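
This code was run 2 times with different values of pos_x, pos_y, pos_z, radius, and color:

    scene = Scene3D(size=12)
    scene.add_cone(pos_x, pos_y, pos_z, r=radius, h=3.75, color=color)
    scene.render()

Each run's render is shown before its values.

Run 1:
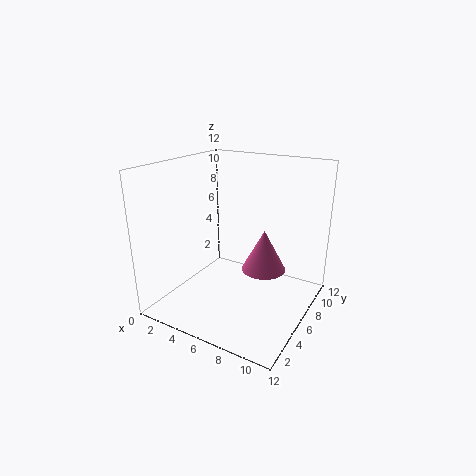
pos_x = 7.25; pos_y = 8.5; pos_z = 2.25; radius = 2; color = 'hotpink'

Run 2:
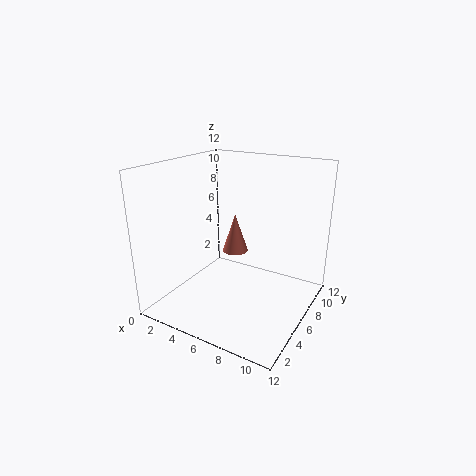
pos_x = 3.5; pos_y = 9.75; pos_z = 2.75; radius = 1.25; color = 'salmon'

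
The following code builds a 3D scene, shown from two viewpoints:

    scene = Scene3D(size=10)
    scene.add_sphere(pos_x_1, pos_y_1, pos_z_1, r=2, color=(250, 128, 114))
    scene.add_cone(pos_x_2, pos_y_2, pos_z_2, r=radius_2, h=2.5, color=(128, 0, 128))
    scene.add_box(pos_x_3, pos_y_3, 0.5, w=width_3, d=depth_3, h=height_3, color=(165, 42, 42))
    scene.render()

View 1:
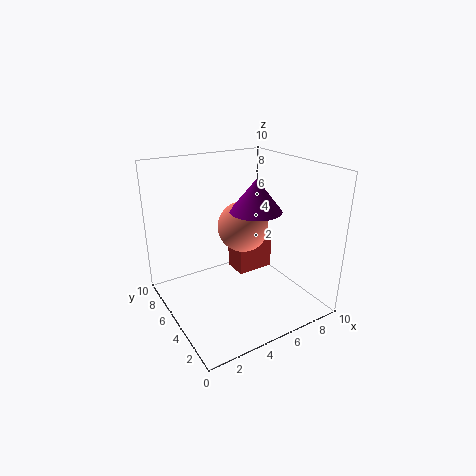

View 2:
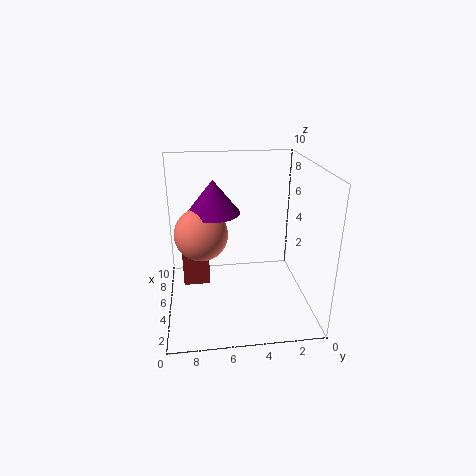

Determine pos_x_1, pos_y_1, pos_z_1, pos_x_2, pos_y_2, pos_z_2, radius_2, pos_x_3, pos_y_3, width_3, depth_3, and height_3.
pos_x_1 = 7, pos_y_1 = 7.5, pos_z_1 = 4.5, pos_x_2 = 7.5, pos_y_2 = 6.5, pos_z_2 = 6, radius_2 = 2, pos_x_3 = 6.5, pos_y_3 = 7, width_3 = 3, depth_3 = 2, height_3 = 3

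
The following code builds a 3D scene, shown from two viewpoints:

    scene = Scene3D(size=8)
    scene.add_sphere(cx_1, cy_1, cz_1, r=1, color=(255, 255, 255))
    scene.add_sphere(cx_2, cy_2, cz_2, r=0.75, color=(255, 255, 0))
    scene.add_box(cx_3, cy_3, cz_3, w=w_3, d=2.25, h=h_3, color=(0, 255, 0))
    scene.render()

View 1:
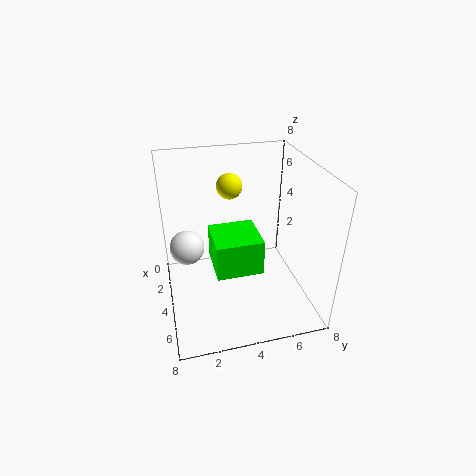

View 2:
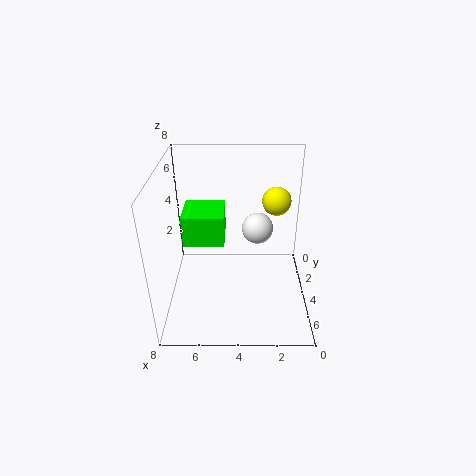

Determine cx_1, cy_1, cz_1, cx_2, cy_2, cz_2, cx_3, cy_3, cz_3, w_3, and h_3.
cx_1 = 2.75; cy_1 = 1.25; cz_1 = 3; cx_2 = 2; cy_2 = 4; cz_2 = 6.25; cx_3 = 4.75; cy_3 = 2.25; cz_3 = 3.75; w_3 = 2.25; h_3 = 1.75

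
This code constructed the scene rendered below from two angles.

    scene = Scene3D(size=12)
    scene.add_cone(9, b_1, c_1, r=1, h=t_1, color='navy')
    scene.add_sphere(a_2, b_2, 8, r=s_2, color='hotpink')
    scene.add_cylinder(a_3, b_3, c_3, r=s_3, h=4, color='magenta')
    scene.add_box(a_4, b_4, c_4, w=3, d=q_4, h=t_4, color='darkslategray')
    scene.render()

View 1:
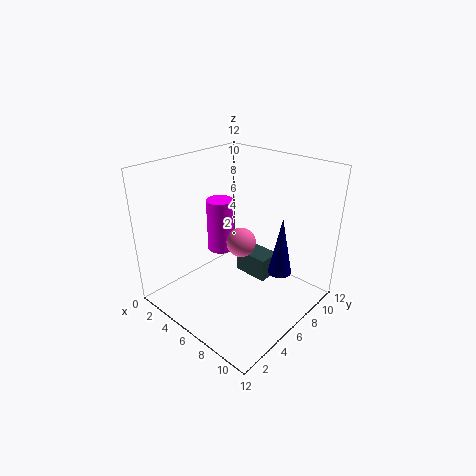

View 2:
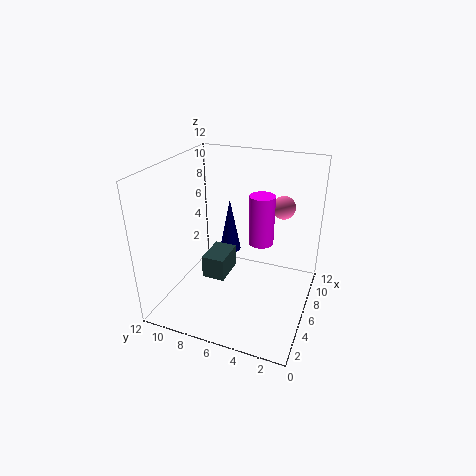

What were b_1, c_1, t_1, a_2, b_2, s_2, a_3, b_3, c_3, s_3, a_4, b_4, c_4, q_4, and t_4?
b_1 = 8; c_1 = 3; t_1 = 5; a_2 = 9; b_2 = 3; s_2 = 1; a_3 = 6; b_3 = 4; c_3 = 6; s_3 = 1; a_4 = 5; b_4 = 7; c_4 = 2; q_4 = 2; t_4 = 2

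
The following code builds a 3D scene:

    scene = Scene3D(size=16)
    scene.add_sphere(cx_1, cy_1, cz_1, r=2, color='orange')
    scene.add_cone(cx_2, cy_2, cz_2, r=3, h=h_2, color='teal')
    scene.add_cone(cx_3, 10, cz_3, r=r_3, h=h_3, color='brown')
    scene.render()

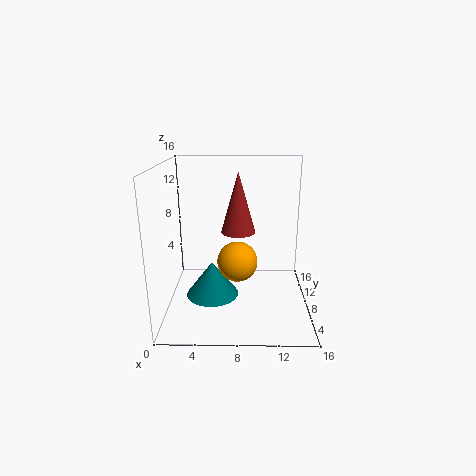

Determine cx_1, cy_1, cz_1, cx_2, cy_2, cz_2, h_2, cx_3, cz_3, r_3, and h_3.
cx_1 = 8; cy_1 = 4; cz_1 = 7; cx_2 = 5; cy_2 = 8; cz_2 = 1; h_2 = 4; cx_3 = 8; cz_3 = 8; r_3 = 2; h_3 = 7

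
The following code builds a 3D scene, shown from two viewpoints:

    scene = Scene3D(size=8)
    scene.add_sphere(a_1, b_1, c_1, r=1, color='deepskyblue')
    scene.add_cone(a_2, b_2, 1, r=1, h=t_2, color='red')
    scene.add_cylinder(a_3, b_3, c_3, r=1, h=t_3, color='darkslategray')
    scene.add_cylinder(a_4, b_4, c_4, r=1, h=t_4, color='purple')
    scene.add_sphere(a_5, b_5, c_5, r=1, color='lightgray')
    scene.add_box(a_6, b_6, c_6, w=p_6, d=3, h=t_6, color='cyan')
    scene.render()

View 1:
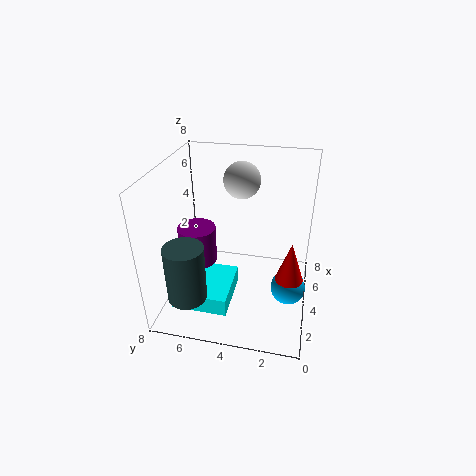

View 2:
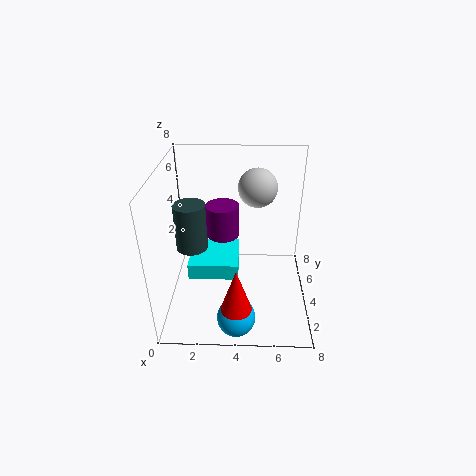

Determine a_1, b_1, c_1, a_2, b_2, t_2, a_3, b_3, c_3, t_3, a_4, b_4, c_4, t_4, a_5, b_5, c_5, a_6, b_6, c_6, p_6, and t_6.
a_1 = 4, b_1 = 1, c_1 = 1, a_2 = 4, b_2 = 1, t_2 = 3, a_3 = 1, b_3 = 6, c_3 = 2, t_3 = 3, a_4 = 3, b_4 = 6, c_4 = 3, t_4 = 2, a_5 = 5, b_5 = 4, c_5 = 7, a_6 = 1, b_6 = 4, c_6 = 1, p_6 = 3, t_6 = 1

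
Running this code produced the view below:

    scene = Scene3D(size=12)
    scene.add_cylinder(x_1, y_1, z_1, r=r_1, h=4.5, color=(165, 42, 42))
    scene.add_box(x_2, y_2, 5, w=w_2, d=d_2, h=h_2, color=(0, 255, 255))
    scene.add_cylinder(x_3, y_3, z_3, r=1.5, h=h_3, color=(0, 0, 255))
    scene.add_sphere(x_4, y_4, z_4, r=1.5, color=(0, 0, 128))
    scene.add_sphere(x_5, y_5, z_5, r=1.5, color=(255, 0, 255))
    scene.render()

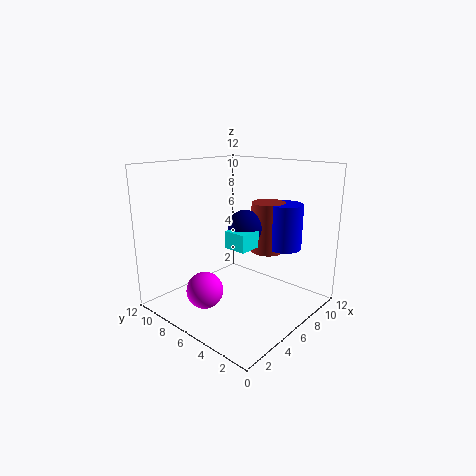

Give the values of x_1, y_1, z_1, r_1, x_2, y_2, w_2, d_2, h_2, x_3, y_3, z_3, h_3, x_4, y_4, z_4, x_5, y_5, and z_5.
x_1 = 9.5, y_1 = 5.5, z_1 = 4, r_1 = 1.5, x_2 = 5.5, y_2 = 5, w_2 = 2, d_2 = 2, h_2 = 1.5, x_3 = 10, y_3 = 4, z_3 = 4.5, h_3 = 4, x_4 = 7.5, y_4 = 6.5, z_4 = 6.5, x_5 = 3, y_5 = 7, z_5 = 2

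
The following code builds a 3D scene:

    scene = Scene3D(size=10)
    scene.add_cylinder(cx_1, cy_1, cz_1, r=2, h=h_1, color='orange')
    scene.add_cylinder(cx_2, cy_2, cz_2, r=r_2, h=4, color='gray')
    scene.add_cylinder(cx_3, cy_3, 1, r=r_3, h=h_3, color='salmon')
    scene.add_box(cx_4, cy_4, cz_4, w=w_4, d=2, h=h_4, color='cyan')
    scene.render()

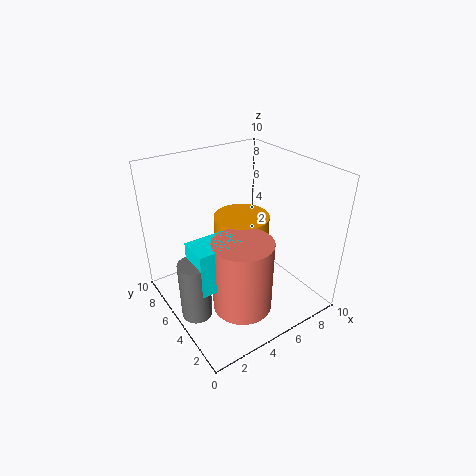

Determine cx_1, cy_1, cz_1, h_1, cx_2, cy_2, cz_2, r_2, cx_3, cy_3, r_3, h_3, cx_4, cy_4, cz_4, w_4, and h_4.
cx_1 = 6
cy_1 = 6
cz_1 = 2
h_1 = 4
cx_2 = 1
cy_2 = 4
cz_2 = 1
r_2 = 1
cx_3 = 4
cy_3 = 3
r_3 = 2
h_3 = 5
cx_4 = 1
cy_4 = 3
cz_4 = 3
w_4 = 3
h_4 = 3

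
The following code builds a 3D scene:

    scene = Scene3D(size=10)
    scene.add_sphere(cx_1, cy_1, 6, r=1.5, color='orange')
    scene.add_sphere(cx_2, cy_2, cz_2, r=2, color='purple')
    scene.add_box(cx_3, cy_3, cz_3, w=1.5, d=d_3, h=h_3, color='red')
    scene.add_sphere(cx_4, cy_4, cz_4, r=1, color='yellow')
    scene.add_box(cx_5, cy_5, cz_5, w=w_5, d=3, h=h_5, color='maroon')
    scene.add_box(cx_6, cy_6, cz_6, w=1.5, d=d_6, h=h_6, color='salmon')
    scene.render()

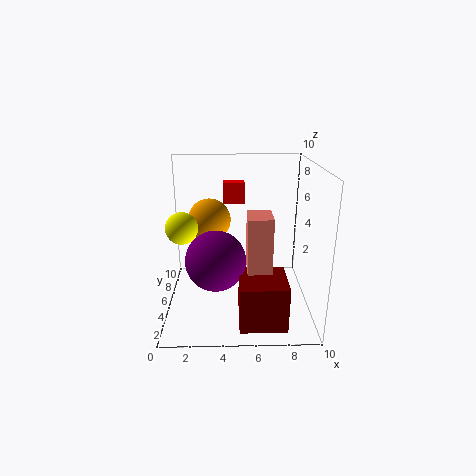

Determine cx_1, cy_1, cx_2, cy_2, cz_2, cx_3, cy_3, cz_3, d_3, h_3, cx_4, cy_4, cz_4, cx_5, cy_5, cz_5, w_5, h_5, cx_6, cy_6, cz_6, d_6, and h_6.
cx_1 = 3
cy_1 = 6
cx_2 = 3.5
cy_2 = 3.5
cz_2 = 4
cx_3 = 4
cy_3 = 6.5
cz_3 = 7
d_3 = 1
h_3 = 1.5
cx_4 = 1.5
cy_4 = 3
cz_4 = 6.5
cx_5 = 5
cy_5 = 0.5
cz_5 = 0.5
w_5 = 3
h_5 = 3
cx_6 = 5.5
cy_6 = 1.5
cz_6 = 4
d_6 = 2
h_6 = 3.5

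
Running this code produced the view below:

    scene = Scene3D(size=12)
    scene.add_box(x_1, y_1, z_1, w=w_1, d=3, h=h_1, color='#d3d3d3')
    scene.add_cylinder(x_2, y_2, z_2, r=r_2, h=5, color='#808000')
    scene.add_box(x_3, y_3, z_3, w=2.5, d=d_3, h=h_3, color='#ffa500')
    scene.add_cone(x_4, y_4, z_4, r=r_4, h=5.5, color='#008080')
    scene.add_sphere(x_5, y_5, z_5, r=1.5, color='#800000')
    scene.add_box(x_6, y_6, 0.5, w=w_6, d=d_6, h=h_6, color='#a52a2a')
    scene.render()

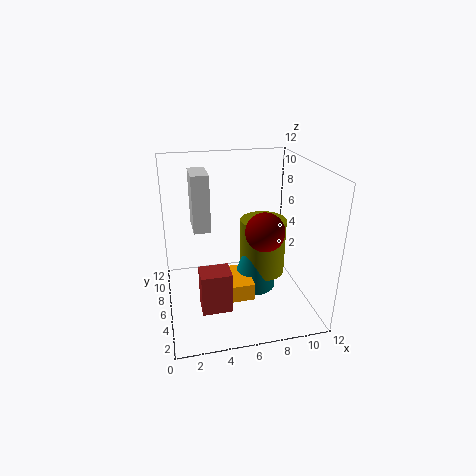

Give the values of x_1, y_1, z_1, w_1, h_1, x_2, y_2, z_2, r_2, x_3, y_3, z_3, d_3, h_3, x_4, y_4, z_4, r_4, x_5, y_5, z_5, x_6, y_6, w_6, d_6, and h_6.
x_1 = 2.5; y_1 = 7.5; z_1 = 6; w_1 = 1.5; h_1 = 5; x_2 = 8.5; y_2 = 7; z_2 = 2; r_2 = 2; x_3 = 4.5; y_3 = 4; z_3 = 1; d_3 = 3.5; h_3 = 1.5; x_4 = 7.5; y_4 = 6.5; z_4 = 1; r_4 = 2; x_5 = 7.5; y_5 = 3.5; z_5 = 7.5; x_6 = 2.5; y_6 = 3.5; w_6 = 2.5; d_6 = 2; h_6 = 3.5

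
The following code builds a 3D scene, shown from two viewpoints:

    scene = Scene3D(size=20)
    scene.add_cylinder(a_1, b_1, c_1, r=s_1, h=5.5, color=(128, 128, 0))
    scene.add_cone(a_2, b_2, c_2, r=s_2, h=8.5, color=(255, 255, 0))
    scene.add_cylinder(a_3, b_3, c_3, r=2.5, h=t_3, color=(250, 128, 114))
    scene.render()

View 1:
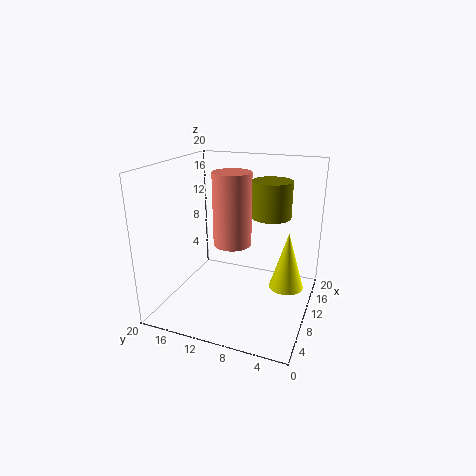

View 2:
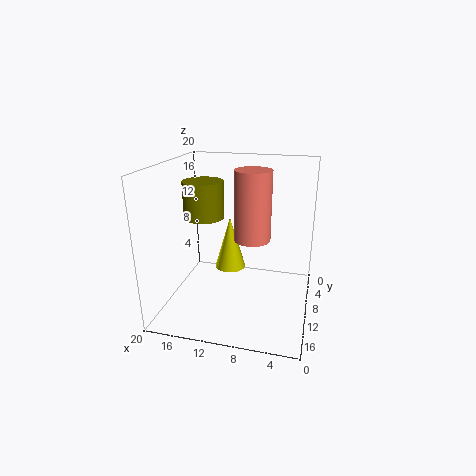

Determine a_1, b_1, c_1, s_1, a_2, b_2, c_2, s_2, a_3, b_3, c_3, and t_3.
a_1 = 16, b_1 = 7, c_1 = 11.5, s_1 = 3, a_2 = 13, b_2 = 3.5, c_2 = 2, s_2 = 2.5, a_3 = 8, b_3 = 10, c_3 = 10, t_3 = 9.5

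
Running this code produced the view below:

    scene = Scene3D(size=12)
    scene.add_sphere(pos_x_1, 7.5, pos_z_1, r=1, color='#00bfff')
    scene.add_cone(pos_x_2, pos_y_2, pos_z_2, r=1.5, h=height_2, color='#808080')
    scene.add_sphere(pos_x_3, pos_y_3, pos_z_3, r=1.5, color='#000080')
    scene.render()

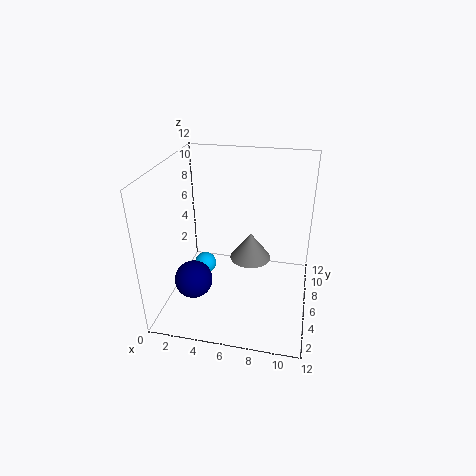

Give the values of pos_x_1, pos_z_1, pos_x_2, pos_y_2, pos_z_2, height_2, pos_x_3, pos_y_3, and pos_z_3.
pos_x_1 = 2.5, pos_z_1 = 2, pos_x_2 = 7.5, pos_y_2 = 3.5, pos_z_2 = 6, height_2 = 2, pos_x_3 = 3, pos_y_3 = 3, pos_z_3 = 3.5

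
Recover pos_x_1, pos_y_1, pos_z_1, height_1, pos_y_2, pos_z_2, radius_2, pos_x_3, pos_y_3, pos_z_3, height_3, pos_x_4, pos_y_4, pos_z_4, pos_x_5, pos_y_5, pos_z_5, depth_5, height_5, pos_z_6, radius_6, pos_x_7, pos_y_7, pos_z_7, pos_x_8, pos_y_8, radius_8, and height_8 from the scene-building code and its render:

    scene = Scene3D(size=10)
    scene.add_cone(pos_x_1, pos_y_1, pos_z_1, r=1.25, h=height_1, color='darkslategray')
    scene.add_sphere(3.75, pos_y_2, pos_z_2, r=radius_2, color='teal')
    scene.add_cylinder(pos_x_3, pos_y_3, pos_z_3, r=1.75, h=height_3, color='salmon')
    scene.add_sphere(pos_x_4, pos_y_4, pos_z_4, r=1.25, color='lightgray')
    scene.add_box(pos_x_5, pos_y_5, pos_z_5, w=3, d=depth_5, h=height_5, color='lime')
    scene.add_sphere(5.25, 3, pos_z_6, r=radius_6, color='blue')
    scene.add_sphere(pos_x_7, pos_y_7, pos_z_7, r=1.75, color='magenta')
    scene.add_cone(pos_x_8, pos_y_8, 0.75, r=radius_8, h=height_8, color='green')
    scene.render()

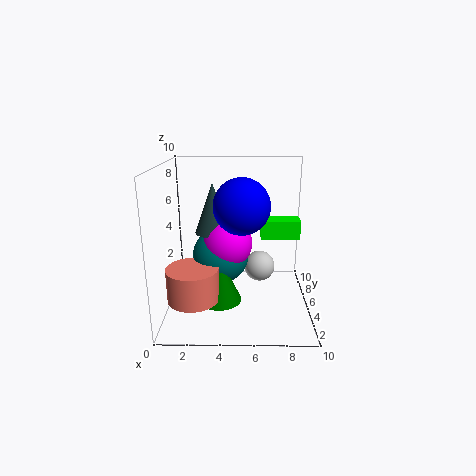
pos_x_1 = 3.25, pos_y_1 = 5.5, pos_z_1 = 5.25, height_1 = 3.5, pos_y_2 = 5.5, pos_z_2 = 3.5, radius_2 = 2, pos_x_3 = 2, pos_y_3 = 3.25, pos_z_3 = 1.25, height_3 = 2.25, pos_x_4 = 6.75, pos_y_4 = 8.5, pos_z_4 = 1.25, pos_x_5 = 6.75, pos_y_5 = 7.25, pos_z_5 = 4, depth_5 = 1.5, height_5 = 1.5, pos_z_6 = 7.75, radius_6 = 1.75, pos_x_7 = 4.25, pos_y_7 = 5.25, pos_z_7 = 4.5, pos_x_8 = 3.75, pos_y_8 = 4, radius_8 = 1.5, height_8 = 3.25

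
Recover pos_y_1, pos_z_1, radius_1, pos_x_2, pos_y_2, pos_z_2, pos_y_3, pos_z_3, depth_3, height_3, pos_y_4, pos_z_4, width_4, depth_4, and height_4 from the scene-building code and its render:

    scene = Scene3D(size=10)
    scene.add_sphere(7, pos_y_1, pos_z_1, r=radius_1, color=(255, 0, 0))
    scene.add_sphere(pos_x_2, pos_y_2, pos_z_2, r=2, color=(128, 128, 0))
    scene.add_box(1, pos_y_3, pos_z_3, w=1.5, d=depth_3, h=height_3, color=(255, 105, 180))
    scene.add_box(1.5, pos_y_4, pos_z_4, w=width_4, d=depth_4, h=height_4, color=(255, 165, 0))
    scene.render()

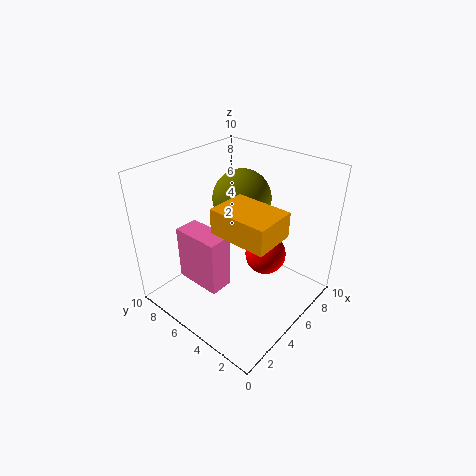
pos_y_1 = 4, pos_z_1 = 3, radius_1 = 1.5, pos_x_2 = 6, pos_y_2 = 5.5, pos_z_2 = 7.5, pos_y_3 = 3.5, pos_z_3 = 3.5, depth_3 = 3, height_3 = 3.5, pos_y_4 = 0.5, pos_z_4 = 7.5, width_4 = 2.5, depth_4 = 3.5, height_4 = 1.5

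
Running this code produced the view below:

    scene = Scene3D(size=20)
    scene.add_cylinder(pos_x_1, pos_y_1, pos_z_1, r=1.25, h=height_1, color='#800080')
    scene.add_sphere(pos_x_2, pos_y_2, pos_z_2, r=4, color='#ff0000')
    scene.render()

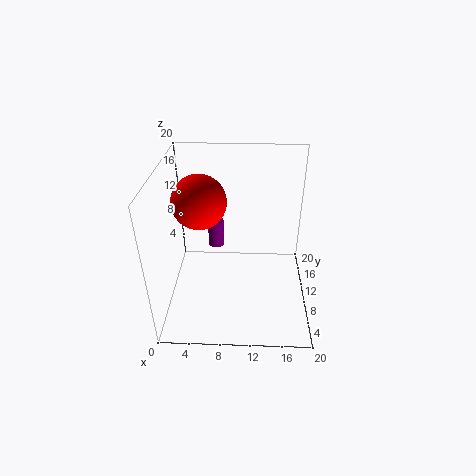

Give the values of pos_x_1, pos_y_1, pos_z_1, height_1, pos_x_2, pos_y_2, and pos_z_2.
pos_x_1 = 6.25, pos_y_1 = 16.25, pos_z_1 = 4.75, height_1 = 4.25, pos_x_2 = 4.25, pos_y_2 = 13.75, pos_z_2 = 13.5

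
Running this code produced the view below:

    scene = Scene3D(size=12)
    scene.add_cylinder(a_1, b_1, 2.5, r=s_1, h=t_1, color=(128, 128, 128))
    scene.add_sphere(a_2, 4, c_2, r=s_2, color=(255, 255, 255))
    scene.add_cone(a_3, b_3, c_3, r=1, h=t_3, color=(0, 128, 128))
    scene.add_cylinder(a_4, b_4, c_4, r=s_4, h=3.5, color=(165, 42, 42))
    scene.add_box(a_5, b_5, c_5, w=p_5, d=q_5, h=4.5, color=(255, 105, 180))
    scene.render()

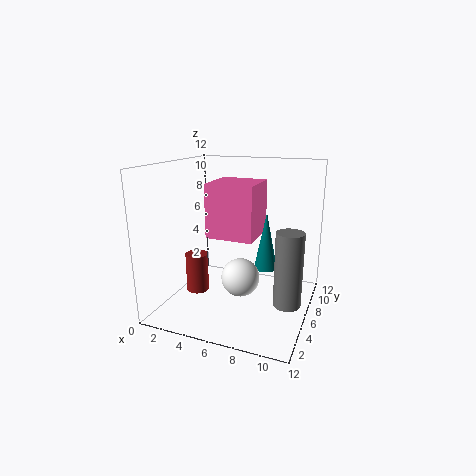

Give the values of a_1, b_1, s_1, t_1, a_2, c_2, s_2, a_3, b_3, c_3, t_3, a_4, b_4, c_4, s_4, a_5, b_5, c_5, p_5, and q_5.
a_1 = 11
b_1 = 3
s_1 = 1
t_1 = 5.5
a_2 = 7
c_2 = 3.5
s_2 = 1.5
a_3 = 8
b_3 = 7.5
c_3 = 3
t_3 = 5
a_4 = 2
b_4 = 6
c_4 = 0.5
s_4 = 1
a_5 = 3.5
b_5 = 5
c_5 = 6
p_5 = 4
q_5 = 4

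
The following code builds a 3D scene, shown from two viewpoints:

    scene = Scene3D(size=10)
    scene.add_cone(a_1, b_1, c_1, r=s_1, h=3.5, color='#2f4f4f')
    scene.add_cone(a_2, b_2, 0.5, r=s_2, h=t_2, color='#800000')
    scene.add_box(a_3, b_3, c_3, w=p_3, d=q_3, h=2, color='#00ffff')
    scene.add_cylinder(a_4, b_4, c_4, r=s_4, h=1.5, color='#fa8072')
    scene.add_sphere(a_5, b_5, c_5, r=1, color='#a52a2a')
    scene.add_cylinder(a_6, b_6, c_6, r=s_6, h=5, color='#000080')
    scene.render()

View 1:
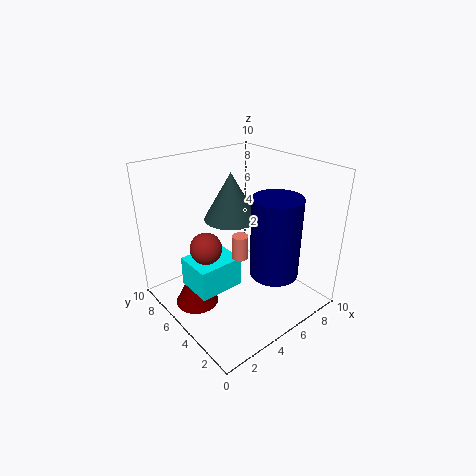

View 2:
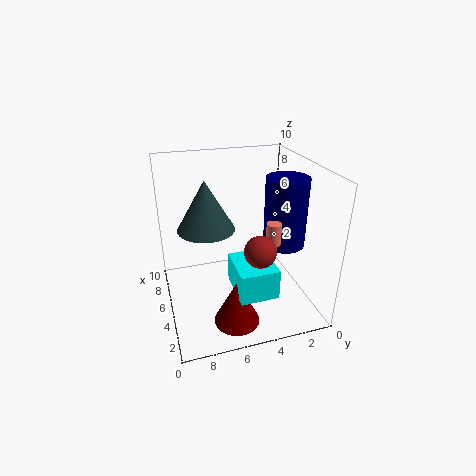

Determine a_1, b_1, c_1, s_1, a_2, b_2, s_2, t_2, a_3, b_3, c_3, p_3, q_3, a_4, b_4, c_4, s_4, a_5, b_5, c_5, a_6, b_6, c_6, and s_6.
a_1 = 6; b_1 = 7; c_1 = 5.5; s_1 = 2; a_2 = 2; b_2 = 6; s_2 = 1.5; t_2 = 3; a_3 = 1; b_3 = 3.5; c_3 = 2.5; p_3 = 3; q_3 = 2.5; a_4 = 3.5; b_4 = 3; c_4 = 5; s_4 = 0.5; a_5 = 2; b_5 = 4.5; c_5 = 5.5; a_6 = 5; b_6 = 1.5; c_6 = 4; s_6 = 1.5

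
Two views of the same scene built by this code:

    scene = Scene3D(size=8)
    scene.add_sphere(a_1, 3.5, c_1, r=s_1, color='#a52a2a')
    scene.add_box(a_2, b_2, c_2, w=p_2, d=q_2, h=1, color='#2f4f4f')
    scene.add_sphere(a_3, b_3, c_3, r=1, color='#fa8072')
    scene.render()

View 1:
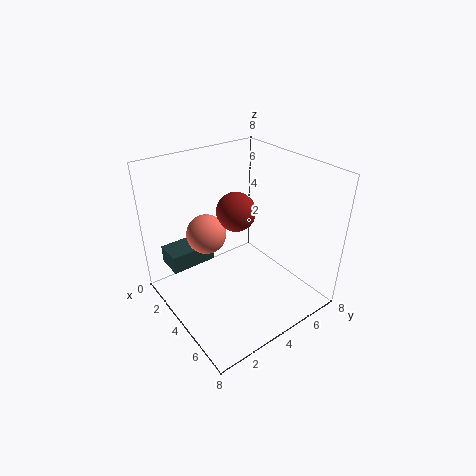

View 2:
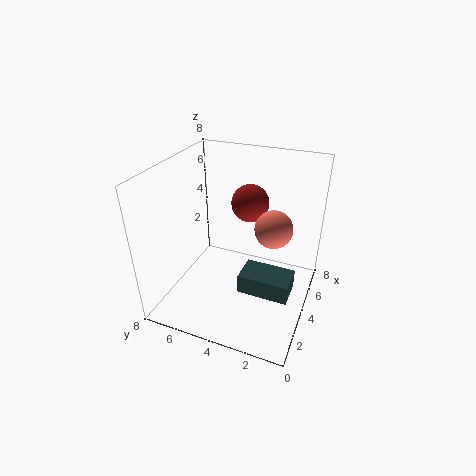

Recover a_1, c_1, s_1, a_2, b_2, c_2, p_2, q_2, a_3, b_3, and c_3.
a_1 = 4.5; c_1 = 6; s_1 = 1; a_2 = 1.5; b_2 = 0.5; c_2 = 2.5; p_2 = 1.5; q_2 = 2.5; a_3 = 4; b_3 = 2; c_3 = 5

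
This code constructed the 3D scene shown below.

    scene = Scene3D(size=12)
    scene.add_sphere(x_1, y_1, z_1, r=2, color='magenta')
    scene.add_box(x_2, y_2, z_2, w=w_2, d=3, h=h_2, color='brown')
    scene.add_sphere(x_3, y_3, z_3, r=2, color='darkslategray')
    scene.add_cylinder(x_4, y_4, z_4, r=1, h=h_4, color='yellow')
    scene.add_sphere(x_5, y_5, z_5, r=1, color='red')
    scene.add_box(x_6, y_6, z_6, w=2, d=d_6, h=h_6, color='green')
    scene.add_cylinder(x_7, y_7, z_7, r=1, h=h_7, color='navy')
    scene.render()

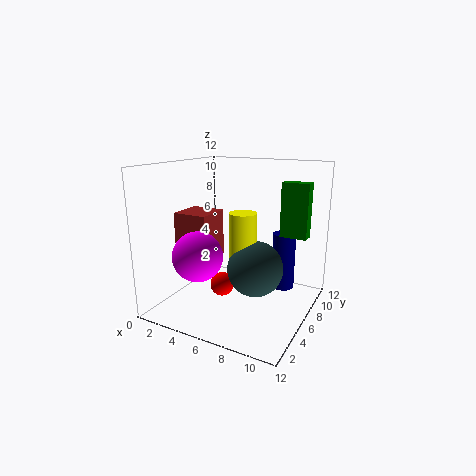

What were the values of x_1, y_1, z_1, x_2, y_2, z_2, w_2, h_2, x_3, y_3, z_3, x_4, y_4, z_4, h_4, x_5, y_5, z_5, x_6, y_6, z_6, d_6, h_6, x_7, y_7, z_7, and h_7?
x_1 = 4; y_1 = 3; z_1 = 5; x_2 = 1; y_2 = 4; z_2 = 4; w_2 = 3; h_2 = 4; x_3 = 9; y_3 = 3; z_3 = 5; x_4 = 8; y_4 = 3; z_4 = 5; h_4 = 4; x_5 = 5; y_5 = 5; z_5 = 2; x_6 = 10; y_6 = 5; z_6 = 7; d_6 = 1; h_6 = 4; x_7 = 9; y_7 = 9; z_7 = 1; h_7 = 5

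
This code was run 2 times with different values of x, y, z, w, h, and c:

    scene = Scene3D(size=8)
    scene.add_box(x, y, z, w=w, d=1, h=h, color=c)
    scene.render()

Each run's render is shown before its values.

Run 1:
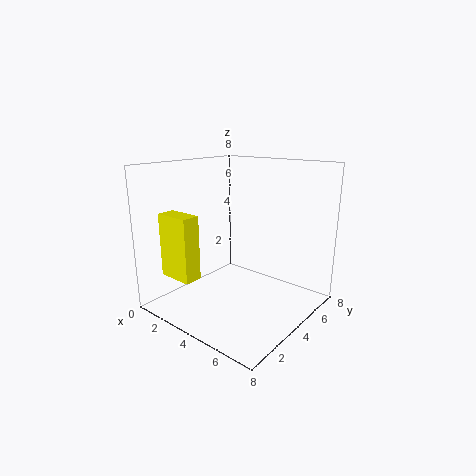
x = 1
y = 1
z = 2
w = 2
h = 3.5
c = 'yellow'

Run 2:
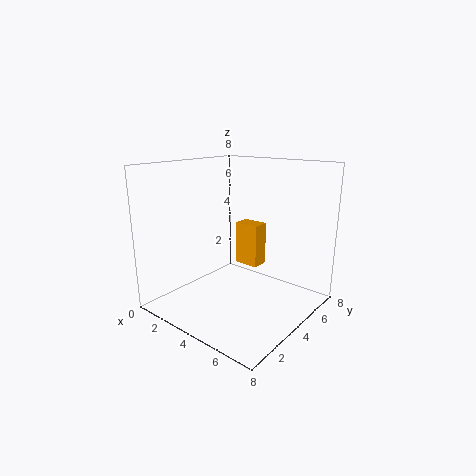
x = 3
y = 5
z = 2
w = 1.5
h = 2.5
c = 'orange'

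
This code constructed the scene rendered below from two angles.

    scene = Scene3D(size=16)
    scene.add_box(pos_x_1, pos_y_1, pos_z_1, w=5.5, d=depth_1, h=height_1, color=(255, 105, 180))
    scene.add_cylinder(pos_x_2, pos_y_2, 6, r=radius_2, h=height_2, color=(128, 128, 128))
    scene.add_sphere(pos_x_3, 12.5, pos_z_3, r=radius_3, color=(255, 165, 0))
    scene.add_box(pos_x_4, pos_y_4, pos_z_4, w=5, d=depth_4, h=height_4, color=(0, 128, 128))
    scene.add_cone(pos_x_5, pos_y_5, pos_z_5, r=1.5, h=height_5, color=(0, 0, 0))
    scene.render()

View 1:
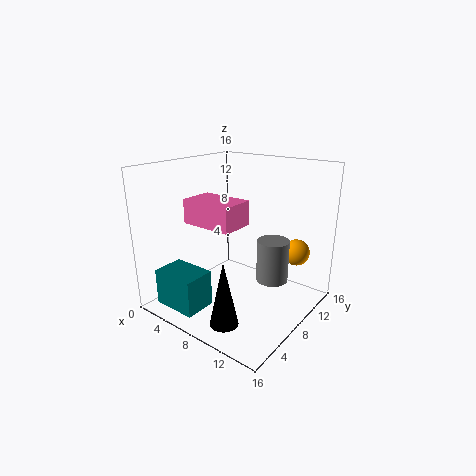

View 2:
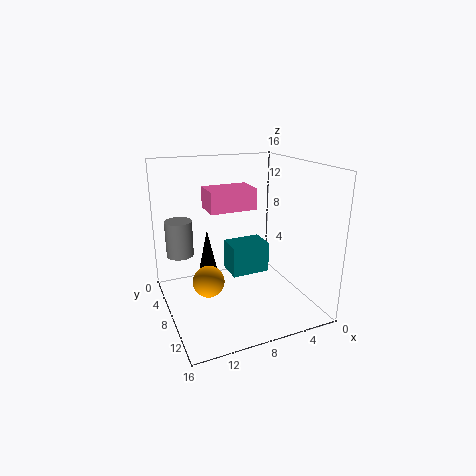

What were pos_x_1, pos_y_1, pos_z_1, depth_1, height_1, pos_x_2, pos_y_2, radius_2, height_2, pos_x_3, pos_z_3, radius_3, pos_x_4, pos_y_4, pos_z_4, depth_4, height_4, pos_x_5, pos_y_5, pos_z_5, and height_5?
pos_x_1 = 5, pos_y_1 = 3, pos_z_1 = 10.5, depth_1 = 3.5, height_1 = 2.5, pos_x_2 = 14, pos_y_2 = 5.5, radius_2 = 1.5, height_2 = 4, pos_x_3 = 13, pos_z_3 = 6, radius_3 = 1.5, pos_x_4 = 2, pos_y_4 = 1, pos_z_4 = 1, depth_4 = 3.5, height_4 = 4, pos_x_5 = 10, pos_y_5 = 3, pos_z_5 = 0.5, height_5 = 7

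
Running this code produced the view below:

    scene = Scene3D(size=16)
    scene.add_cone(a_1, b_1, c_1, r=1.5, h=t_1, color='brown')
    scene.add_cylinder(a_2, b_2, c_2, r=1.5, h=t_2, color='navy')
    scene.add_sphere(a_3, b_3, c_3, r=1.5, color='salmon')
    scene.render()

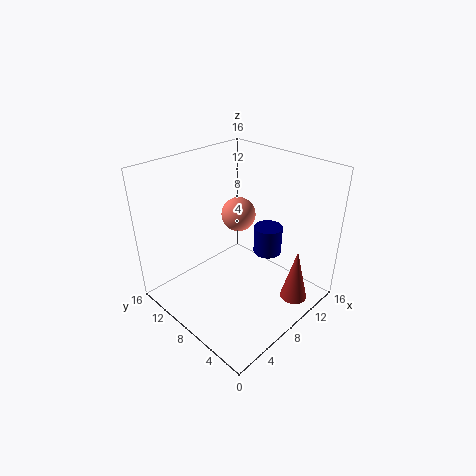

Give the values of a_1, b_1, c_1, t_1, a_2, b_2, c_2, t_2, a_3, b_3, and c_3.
a_1 = 11
b_1 = 2
c_1 = 1.5
t_1 = 6
a_2 = 9.5
b_2 = 5
c_2 = 7
t_2 = 3
a_3 = 4.5
b_3 = 4.5
c_3 = 13.5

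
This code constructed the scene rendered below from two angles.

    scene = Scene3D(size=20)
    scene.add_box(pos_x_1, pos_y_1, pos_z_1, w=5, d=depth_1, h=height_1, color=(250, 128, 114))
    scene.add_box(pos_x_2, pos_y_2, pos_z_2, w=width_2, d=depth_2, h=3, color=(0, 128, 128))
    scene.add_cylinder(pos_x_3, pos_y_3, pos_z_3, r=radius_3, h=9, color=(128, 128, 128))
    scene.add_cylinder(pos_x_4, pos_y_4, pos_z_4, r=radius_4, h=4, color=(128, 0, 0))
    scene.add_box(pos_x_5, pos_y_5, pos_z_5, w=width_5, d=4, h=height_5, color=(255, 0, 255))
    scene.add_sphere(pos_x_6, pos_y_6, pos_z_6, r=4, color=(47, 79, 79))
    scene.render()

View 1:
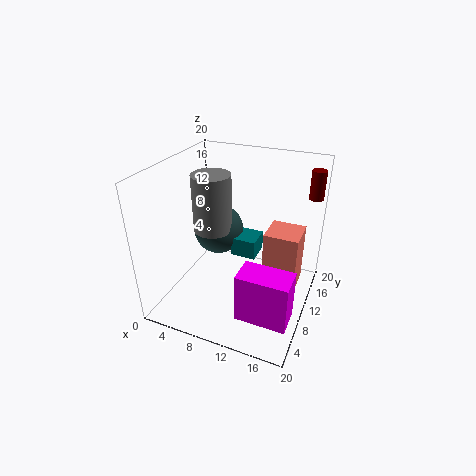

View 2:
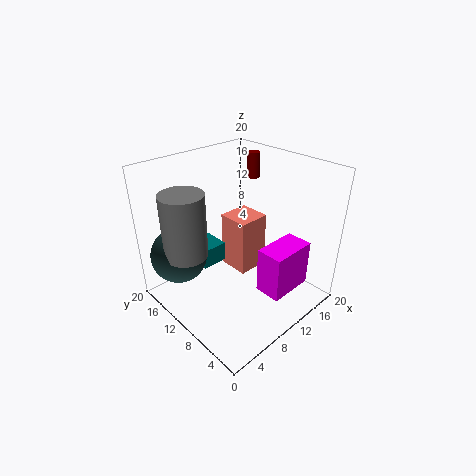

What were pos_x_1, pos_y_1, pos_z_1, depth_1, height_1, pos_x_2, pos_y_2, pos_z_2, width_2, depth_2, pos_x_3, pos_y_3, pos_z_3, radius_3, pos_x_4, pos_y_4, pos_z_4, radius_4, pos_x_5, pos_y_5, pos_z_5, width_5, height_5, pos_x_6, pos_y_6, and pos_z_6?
pos_x_1 = 13, pos_y_1 = 12, pos_z_1 = 1, depth_1 = 5, height_1 = 9, pos_x_2 = 7, pos_y_2 = 14, pos_z_2 = 4, width_2 = 4, depth_2 = 4, pos_x_3 = 4, pos_y_3 = 14, pos_z_3 = 8, radius_3 = 3, pos_x_4 = 19, pos_y_4 = 16, pos_z_4 = 15, radius_4 = 1, pos_x_5 = 12, pos_y_5 = 4, pos_z_5 = 1, width_5 = 7, height_5 = 7, pos_x_6 = 4, pos_y_6 = 16, pos_z_6 = 7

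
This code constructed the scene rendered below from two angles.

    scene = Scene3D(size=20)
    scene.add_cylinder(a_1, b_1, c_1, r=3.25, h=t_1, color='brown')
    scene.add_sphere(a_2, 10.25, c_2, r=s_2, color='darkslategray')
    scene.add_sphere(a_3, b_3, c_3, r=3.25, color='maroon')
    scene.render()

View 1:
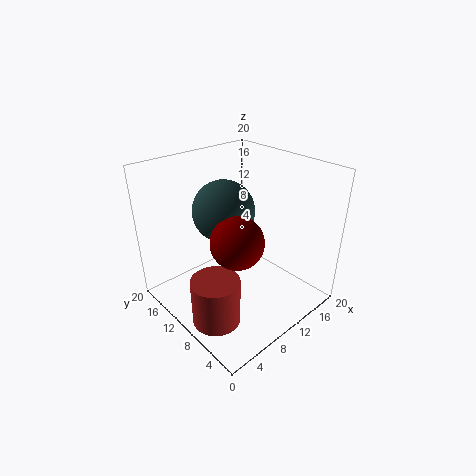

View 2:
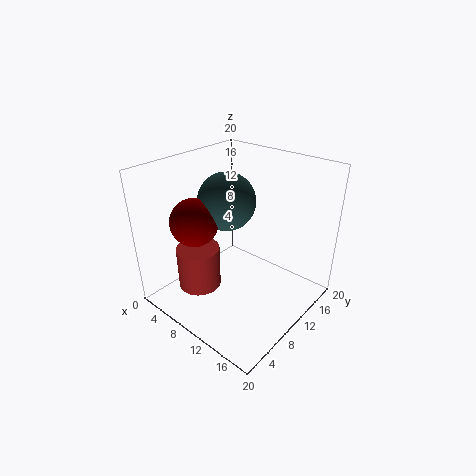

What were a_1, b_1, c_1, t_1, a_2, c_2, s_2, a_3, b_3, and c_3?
a_1 = 4; b_1 = 7.75; c_1 = 0.5; t_1 = 6.5; a_2 = 7.75; c_2 = 14.75; s_2 = 4; a_3 = 6; b_3 = 5.75; c_3 = 12.75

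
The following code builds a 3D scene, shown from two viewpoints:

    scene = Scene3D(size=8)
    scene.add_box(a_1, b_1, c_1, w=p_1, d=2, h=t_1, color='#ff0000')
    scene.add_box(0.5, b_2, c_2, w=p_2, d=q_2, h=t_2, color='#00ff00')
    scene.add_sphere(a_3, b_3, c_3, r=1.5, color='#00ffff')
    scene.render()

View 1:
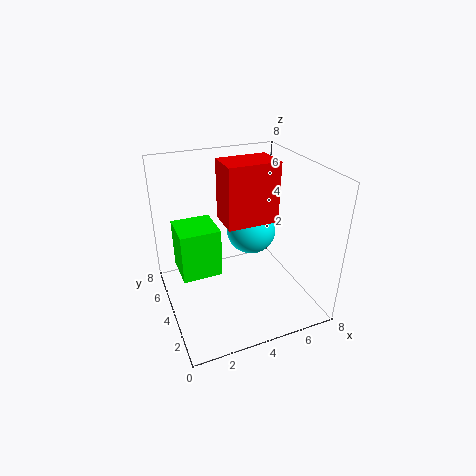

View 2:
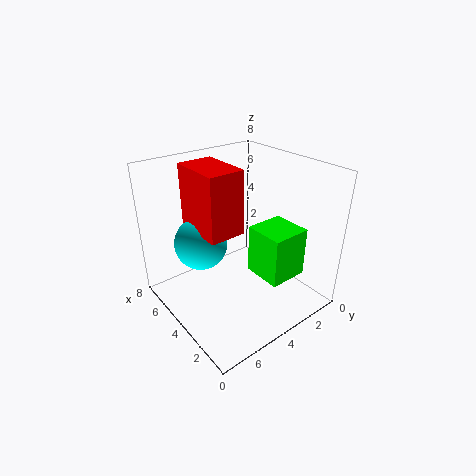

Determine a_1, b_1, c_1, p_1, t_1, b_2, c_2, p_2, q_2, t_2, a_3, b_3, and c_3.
a_1 = 3.5, b_1 = 4, c_1 = 4.5, p_1 = 3, t_1 = 3.5, b_2 = 2.5, c_2 = 3, p_2 = 2, q_2 = 2, t_2 = 2.5, a_3 = 5.5, b_3 = 5.5, c_3 = 3.5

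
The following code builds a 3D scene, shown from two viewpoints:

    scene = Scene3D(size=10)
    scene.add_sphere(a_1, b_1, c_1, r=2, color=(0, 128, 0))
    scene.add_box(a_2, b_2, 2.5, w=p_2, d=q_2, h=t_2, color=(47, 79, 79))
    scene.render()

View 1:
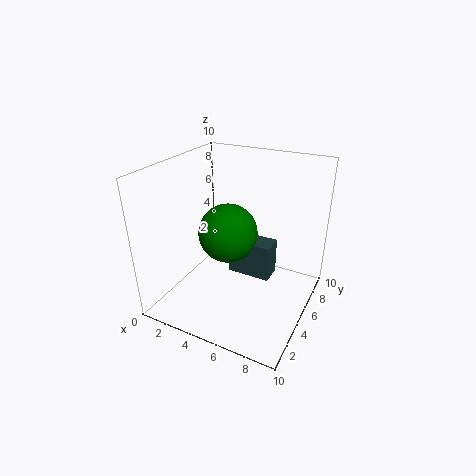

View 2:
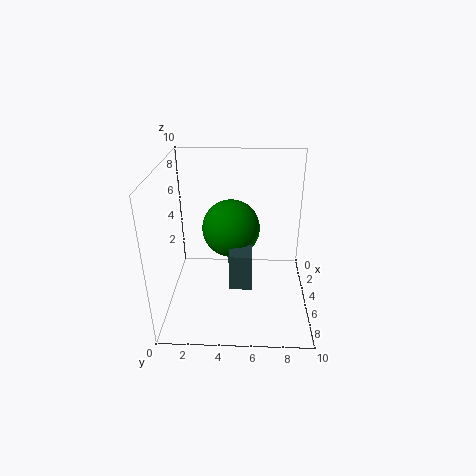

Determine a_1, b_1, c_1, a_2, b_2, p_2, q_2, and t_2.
a_1 = 4.5; b_1 = 4.5; c_1 = 5.5; a_2 = 4.5; b_2 = 4.5; p_2 = 3; q_2 = 1.5; t_2 = 2.5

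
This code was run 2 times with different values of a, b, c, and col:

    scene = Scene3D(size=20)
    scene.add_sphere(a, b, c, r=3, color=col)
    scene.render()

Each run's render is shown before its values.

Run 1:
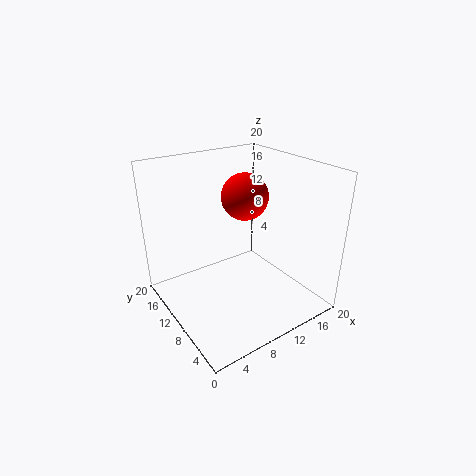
a = 10, b = 8.5, c = 16.5, col = 'red'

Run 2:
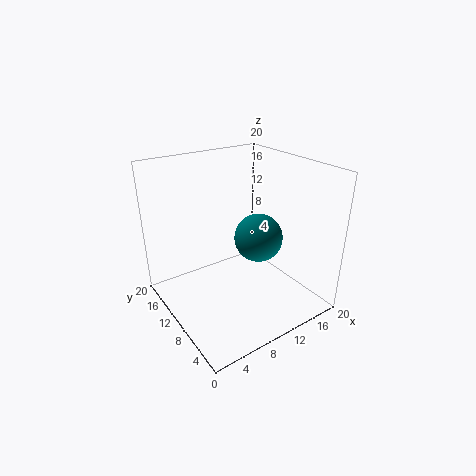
a = 10, b = 5.5, c = 12, col = 'teal'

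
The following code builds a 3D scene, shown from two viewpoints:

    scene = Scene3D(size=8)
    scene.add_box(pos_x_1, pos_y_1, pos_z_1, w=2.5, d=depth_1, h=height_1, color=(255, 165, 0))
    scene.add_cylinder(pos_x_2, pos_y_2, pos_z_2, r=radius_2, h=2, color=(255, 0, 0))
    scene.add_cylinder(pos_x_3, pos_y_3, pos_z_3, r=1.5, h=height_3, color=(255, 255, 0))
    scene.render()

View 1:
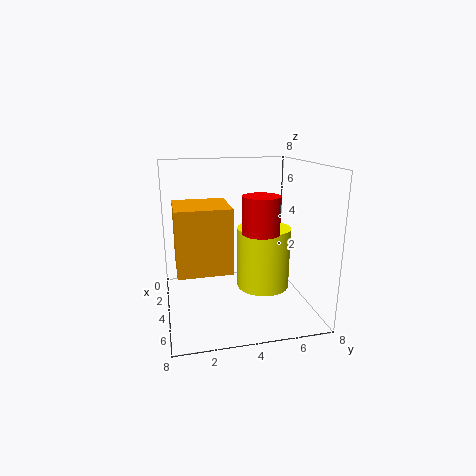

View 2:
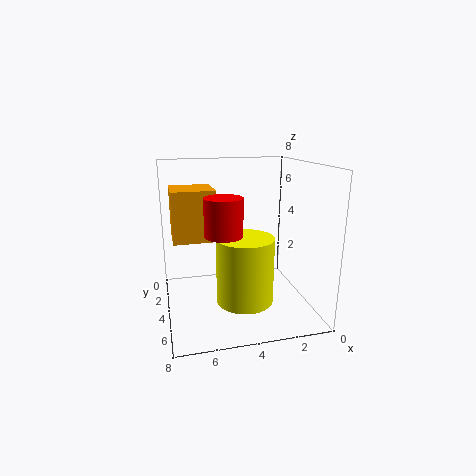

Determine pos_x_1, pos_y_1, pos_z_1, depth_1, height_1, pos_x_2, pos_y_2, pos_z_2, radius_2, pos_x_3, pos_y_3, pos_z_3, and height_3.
pos_x_1 = 5
pos_y_1 = 0.5
pos_z_1 = 3.5
depth_1 = 2.5
height_1 = 3
pos_x_2 = 5
pos_y_2 = 5
pos_z_2 = 4.5
radius_2 = 1
pos_x_3 = 4
pos_y_3 = 5.5
pos_z_3 = 1
height_3 = 3.5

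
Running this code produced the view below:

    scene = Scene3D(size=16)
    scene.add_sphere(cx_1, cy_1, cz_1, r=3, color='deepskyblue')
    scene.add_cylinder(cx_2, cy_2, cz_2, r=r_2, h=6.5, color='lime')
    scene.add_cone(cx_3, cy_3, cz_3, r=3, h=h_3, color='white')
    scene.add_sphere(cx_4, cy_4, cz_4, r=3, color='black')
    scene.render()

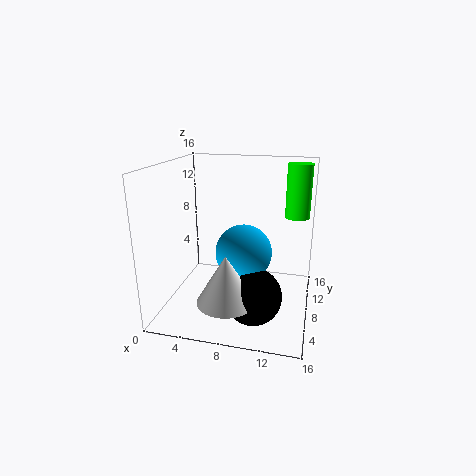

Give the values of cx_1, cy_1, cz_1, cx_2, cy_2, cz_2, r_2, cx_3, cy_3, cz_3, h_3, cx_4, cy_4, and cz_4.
cx_1 = 9, cy_1 = 6.5, cz_1 = 7, cx_2 = 14, cy_2 = 14, cz_2 = 9, r_2 = 1.5, cx_3 = 8, cy_3 = 3, cz_3 = 3, h_3 = 5, cx_4 = 10.5, cy_4 = 4.5, cz_4 = 3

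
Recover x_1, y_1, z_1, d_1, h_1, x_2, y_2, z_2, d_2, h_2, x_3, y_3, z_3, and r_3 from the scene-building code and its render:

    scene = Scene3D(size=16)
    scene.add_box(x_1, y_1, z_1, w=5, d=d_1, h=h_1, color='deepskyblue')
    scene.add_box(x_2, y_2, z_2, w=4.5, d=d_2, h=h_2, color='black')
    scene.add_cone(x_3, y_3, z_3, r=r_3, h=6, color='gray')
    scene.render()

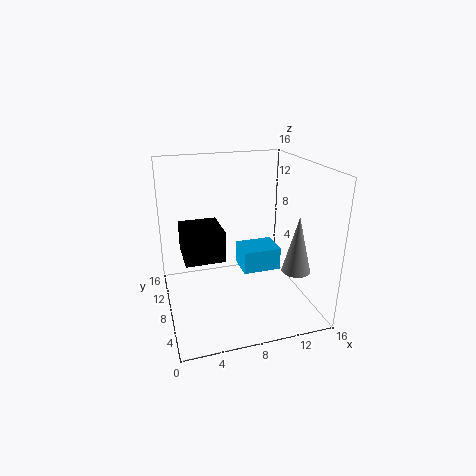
x_1 = 10; y_1 = 11.5; z_1 = 1; d_1 = 4; h_1 = 3; x_2 = 2; y_2 = 7.5; z_2 = 5.5; d_2 = 5; h_2 = 3.5; x_3 = 13; y_3 = 3.5; z_3 = 5.5; r_3 = 1.5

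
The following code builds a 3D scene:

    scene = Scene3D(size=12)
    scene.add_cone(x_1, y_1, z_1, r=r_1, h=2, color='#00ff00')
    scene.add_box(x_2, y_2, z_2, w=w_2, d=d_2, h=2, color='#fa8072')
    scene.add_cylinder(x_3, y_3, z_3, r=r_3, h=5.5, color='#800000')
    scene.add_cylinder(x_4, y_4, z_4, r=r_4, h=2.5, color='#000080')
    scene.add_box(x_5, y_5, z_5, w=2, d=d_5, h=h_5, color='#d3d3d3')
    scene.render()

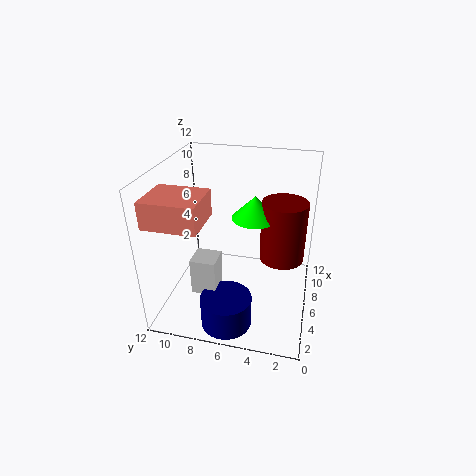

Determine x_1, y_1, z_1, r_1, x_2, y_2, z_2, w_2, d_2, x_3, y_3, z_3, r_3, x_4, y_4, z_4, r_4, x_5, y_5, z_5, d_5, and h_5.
x_1 = 8; y_1 = 5; z_1 = 7; r_1 = 2; x_2 = 0.5; y_2 = 7.5; z_2 = 9; w_2 = 3.5; d_2 = 4; x_3 = 8.5; y_3 = 2.5; z_3 = 3; r_3 = 2; x_4 = 2; y_4 = 6; z_4 = 0.5; r_4 = 2; x_5 = 2.5; y_5 = 7; z_5 = 2.5; d_5 = 2; h_5 = 3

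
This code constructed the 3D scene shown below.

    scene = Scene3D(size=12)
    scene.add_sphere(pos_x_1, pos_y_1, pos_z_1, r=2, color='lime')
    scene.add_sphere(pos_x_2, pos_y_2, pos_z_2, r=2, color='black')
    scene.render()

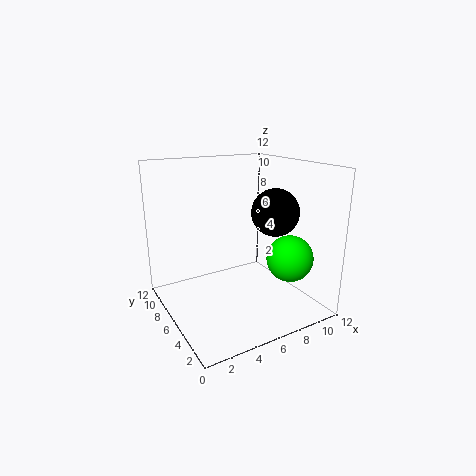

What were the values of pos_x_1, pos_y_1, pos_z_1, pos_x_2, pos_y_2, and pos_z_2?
pos_x_1 = 10, pos_y_1 = 4, pos_z_1 = 4, pos_x_2 = 9, pos_y_2 = 5, pos_z_2 = 8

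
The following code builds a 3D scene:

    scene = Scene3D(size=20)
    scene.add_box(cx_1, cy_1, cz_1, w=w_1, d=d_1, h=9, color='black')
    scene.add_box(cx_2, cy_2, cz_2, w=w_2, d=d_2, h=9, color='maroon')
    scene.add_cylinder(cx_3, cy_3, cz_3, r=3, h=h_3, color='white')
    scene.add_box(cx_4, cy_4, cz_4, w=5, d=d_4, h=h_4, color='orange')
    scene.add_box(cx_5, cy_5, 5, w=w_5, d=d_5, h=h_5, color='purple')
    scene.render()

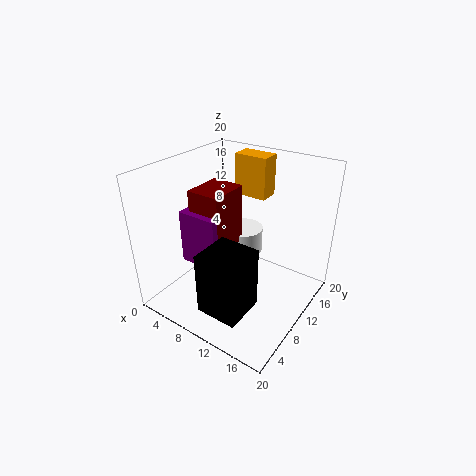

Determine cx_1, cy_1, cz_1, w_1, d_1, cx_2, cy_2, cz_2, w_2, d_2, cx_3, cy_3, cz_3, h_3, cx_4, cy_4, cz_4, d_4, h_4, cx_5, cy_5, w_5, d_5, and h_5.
cx_1 = 8; cy_1 = 3; cz_1 = 1; w_1 = 6; d_1 = 6; cx_2 = 3; cy_2 = 8; cz_2 = 7; w_2 = 5; d_2 = 6; cx_3 = 7; cy_3 = 16; cz_3 = 4; h_3 = 4; cx_4 = 6; cy_4 = 15; cz_4 = 14; d_4 = 3; h_4 = 6; cx_5 = 2; cy_5 = 7; w_5 = 6; d_5 = 3; h_5 = 8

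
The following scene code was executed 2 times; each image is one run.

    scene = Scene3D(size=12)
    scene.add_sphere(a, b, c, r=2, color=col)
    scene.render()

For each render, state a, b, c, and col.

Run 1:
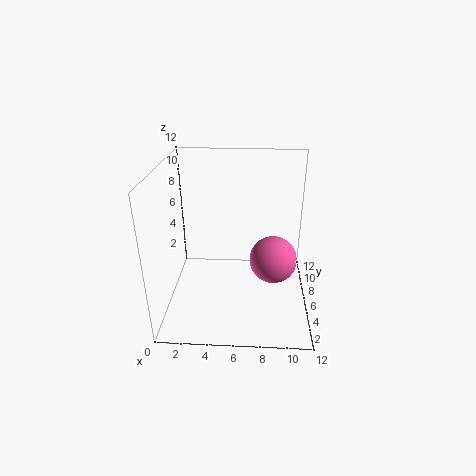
a = 9; b = 6; c = 4; col = 'hotpink'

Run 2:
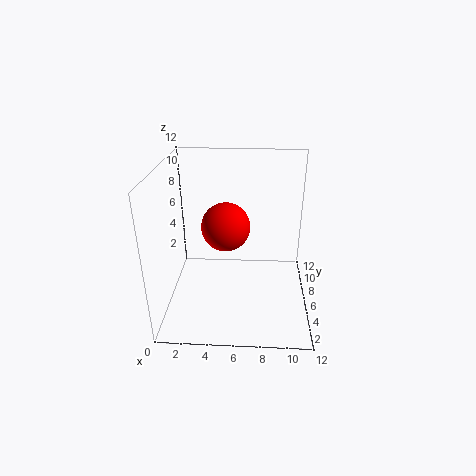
a = 5; b = 6; c = 7; col = 'red'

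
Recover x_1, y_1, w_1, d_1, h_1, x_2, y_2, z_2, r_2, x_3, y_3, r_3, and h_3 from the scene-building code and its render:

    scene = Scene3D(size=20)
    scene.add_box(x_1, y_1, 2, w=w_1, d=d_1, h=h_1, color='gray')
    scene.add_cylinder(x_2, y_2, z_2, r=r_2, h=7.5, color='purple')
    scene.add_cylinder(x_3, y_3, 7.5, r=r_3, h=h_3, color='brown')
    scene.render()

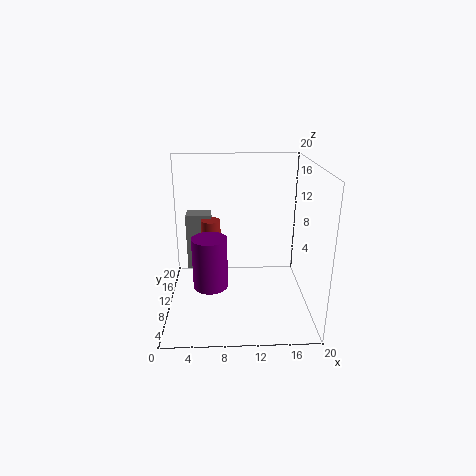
x_1 = 2
y_1 = 16.5
w_1 = 4
d_1 = 3
h_1 = 9
x_2 = 6
y_2 = 10
z_2 = 2.5
r_2 = 2.5
x_3 = 6
y_3 = 16
r_3 = 1.5
h_3 = 3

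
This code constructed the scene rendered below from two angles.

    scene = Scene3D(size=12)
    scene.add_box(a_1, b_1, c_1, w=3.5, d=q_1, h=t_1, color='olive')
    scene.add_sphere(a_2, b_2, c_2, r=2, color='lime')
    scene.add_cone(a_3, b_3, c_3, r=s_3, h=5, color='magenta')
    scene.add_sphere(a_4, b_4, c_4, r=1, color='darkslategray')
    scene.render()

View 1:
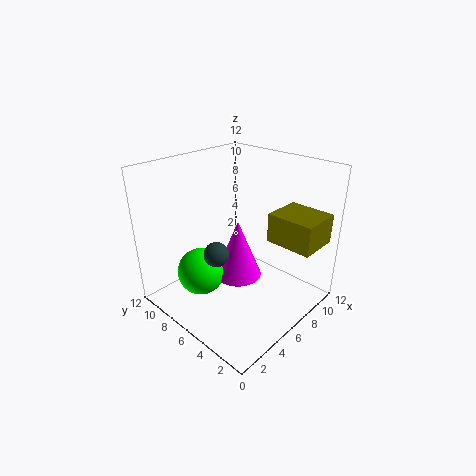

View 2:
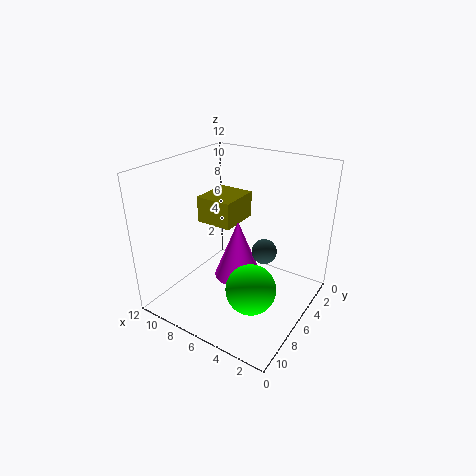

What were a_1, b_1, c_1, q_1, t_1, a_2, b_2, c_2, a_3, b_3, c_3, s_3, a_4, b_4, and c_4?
a_1 = 8
b_1 = 0.5
c_1 = 5.5
q_1 = 4
t_1 = 2.5
a_2 = 3.5
b_2 = 8
c_2 = 3
a_3 = 6
b_3 = 6
c_3 = 2.5
s_3 = 2
a_4 = 3.5
b_4 = 6
c_4 = 5.5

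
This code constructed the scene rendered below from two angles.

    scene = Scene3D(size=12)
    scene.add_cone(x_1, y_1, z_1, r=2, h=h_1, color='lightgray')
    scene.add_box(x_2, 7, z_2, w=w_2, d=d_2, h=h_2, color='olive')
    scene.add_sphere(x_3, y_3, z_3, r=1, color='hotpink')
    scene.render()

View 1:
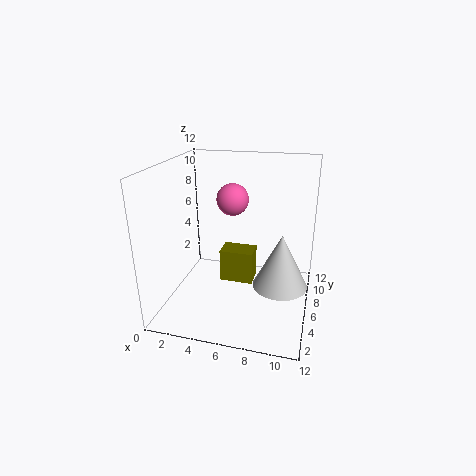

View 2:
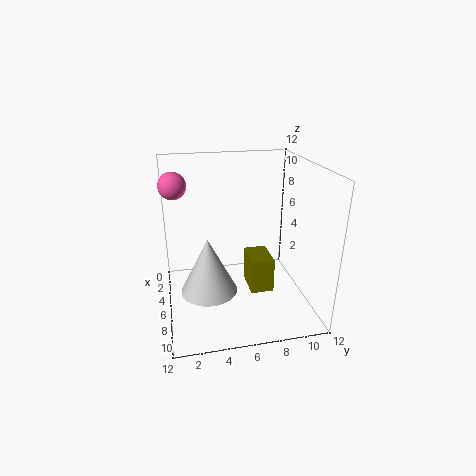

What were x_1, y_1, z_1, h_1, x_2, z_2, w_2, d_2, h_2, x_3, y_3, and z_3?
x_1 = 10, y_1 = 3, z_1 = 4, h_1 = 4, x_2 = 4, z_2 = 1, w_2 = 3, d_2 = 2, h_2 = 3, x_3 = 7, y_3 = 1, z_3 = 11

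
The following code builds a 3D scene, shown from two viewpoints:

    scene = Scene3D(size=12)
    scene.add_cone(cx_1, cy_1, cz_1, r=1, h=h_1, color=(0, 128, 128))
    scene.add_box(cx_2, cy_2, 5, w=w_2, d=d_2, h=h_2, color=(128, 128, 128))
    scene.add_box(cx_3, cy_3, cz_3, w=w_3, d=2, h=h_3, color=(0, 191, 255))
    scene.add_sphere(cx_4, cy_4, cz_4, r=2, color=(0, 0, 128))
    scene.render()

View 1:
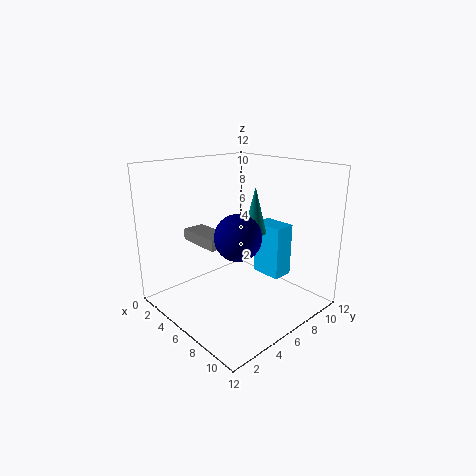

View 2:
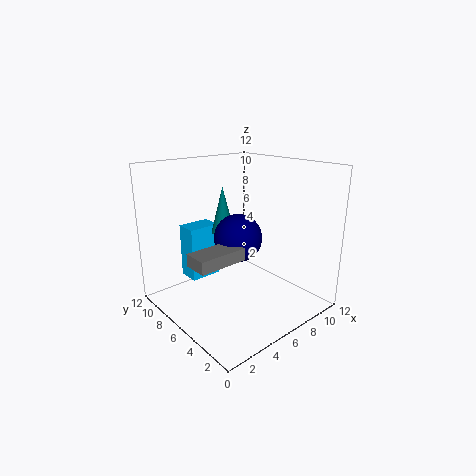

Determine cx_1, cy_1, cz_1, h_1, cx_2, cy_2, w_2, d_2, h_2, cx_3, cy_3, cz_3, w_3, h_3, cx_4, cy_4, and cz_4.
cx_1 = 6, cy_1 = 8, cz_1 = 6, h_1 = 4, cx_2 = 1, cy_2 = 4, w_2 = 4, d_2 = 2, h_2 = 1, cx_3 = 4, cy_3 = 10, cz_3 = 1, w_3 = 3, h_3 = 5, cx_4 = 6, cy_4 = 6, cz_4 = 6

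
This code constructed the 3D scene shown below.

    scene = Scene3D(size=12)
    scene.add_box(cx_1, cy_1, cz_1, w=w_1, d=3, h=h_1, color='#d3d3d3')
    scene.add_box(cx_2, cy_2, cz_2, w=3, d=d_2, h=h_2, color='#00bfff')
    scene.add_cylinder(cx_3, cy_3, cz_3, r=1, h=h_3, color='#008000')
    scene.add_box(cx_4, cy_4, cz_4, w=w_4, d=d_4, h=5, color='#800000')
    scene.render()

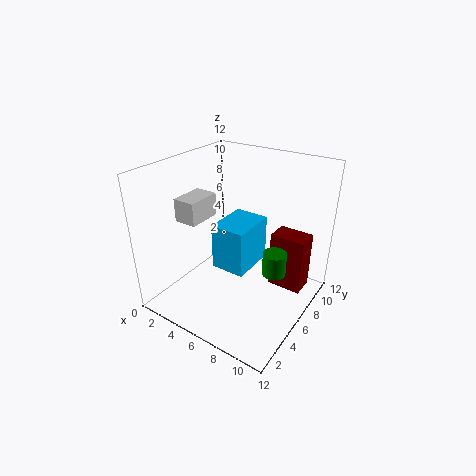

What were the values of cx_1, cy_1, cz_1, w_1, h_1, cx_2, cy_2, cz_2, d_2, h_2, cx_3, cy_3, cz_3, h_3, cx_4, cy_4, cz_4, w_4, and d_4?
cx_1 = 1, cy_1 = 4, cz_1 = 7, w_1 = 2, h_1 = 2, cx_2 = 4, cy_2 = 5, cz_2 = 3, d_2 = 4, h_2 = 4, cx_3 = 9, cy_3 = 7, cz_3 = 3, h_3 = 2, cx_4 = 8, cy_4 = 8, cz_4 = 1, w_4 = 3, d_4 = 2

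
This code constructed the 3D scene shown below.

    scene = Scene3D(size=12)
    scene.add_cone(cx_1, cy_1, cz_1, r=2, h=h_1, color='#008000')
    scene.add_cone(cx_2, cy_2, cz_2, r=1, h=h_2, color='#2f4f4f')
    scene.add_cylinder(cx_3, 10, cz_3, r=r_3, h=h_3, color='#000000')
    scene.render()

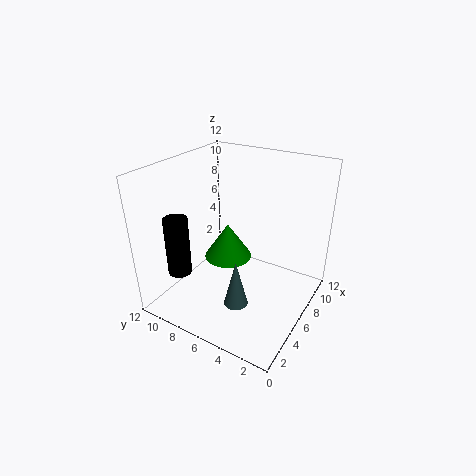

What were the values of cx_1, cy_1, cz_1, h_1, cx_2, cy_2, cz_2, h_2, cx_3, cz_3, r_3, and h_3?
cx_1 = 6; cy_1 = 7; cz_1 = 4; h_1 = 3; cx_2 = 4; cy_2 = 5; cz_2 = 1; h_2 = 4; cx_3 = 3; cz_3 = 3; r_3 = 1; h_3 = 5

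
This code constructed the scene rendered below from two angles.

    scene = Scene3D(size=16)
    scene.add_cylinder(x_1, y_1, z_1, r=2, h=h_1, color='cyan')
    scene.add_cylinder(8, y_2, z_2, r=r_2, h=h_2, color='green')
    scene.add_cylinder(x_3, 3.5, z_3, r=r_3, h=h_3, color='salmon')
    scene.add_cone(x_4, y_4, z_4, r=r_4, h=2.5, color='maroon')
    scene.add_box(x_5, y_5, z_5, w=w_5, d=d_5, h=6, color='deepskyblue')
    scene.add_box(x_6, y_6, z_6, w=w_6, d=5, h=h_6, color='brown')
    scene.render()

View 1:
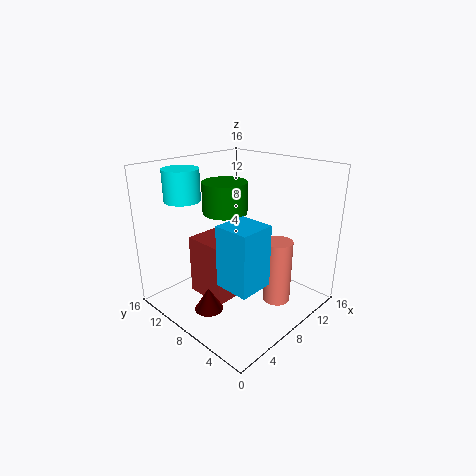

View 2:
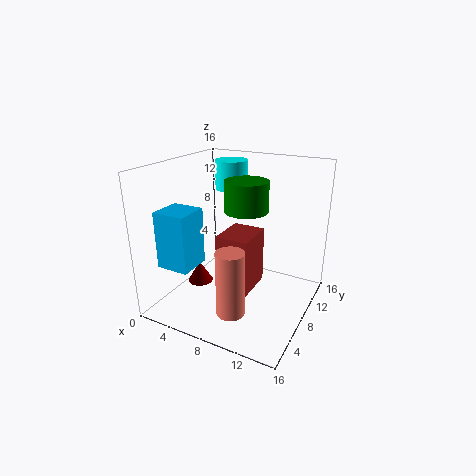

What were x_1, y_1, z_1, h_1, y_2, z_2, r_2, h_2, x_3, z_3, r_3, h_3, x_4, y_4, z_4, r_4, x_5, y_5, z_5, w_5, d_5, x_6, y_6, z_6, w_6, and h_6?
x_1 = 4.5; y_1 = 13; z_1 = 12; h_1 = 3.5; y_2 = 10; z_2 = 10.5; r_2 = 2.5; h_2 = 3.5; x_3 = 9.5; z_3 = 1.5; r_3 = 1.5; h_3 = 7; x_4 = 3; y_4 = 7.5; z_4 = 1.5; r_4 = 1.5; x_5 = 2; y_5 = 1.5; z_5 = 6; w_5 = 3.5; d_5 = 3.5; x_6 = 5; y_6 = 8; z_6 = 0.5; w_6 = 4; h_6 = 7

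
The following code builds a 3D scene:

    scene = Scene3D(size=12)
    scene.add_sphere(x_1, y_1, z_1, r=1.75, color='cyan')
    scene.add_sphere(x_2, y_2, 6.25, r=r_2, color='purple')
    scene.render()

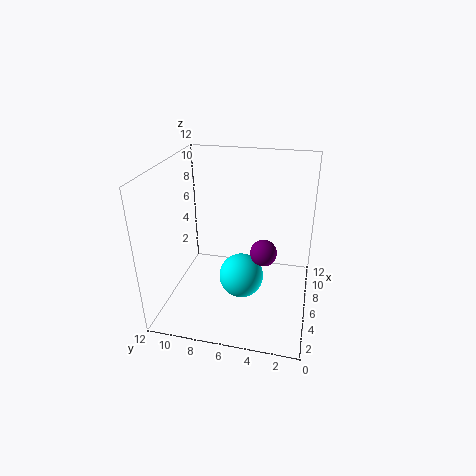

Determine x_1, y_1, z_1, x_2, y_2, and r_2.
x_1 = 4, y_1 = 5.25, z_1 = 3.75, x_2 = 3.75, y_2 = 3.5, r_2 = 1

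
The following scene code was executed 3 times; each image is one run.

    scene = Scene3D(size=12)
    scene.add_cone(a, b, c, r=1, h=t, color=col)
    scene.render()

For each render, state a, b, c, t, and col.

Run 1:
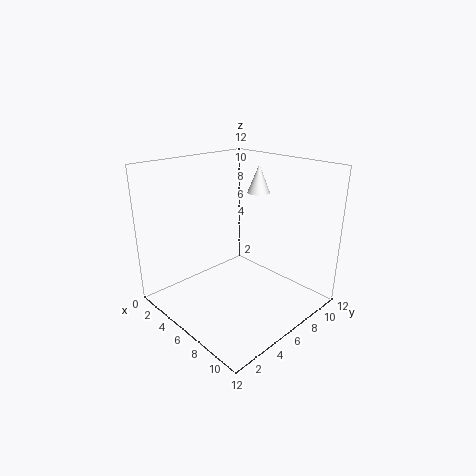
a = 5; b = 9.5; c = 9; t = 2.5; col = 'white'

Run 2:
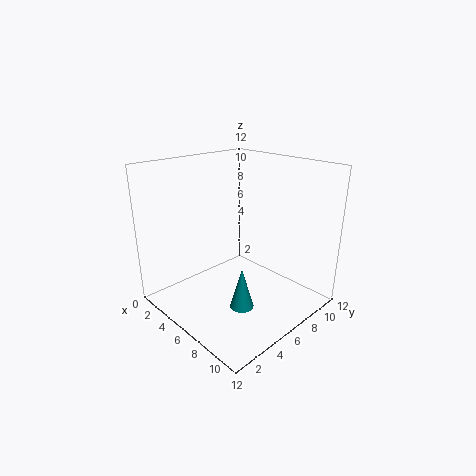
a = 7.5; b = 5; c = 0.5; t = 3.5; col = 'teal'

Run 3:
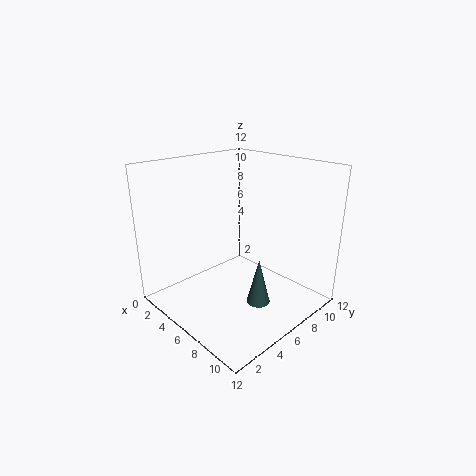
a = 8; b = 6.5; c = 0.5; t = 4; col = 'darkslategray'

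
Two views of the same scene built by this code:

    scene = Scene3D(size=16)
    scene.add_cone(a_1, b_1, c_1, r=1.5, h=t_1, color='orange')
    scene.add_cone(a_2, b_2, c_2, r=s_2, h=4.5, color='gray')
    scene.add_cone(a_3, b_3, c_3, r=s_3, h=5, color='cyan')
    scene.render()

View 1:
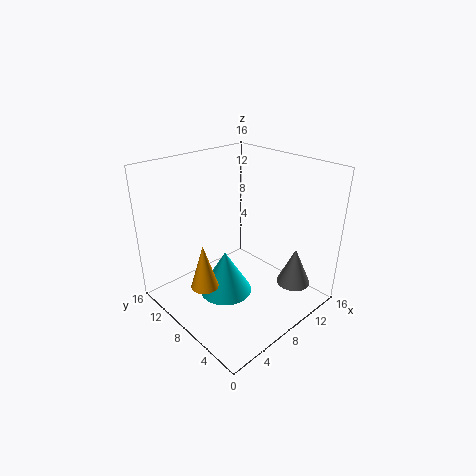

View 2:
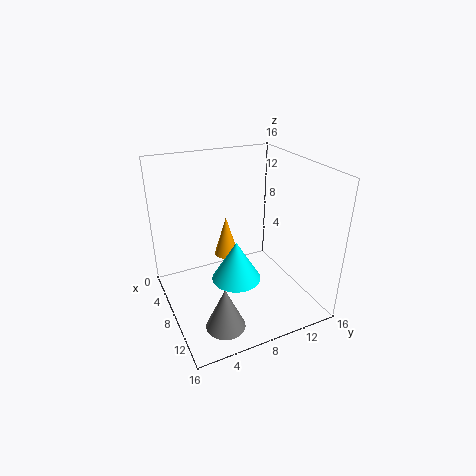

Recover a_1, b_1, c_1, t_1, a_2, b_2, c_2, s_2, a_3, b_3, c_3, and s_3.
a_1 = 3.5, b_1 = 8.5, c_1 = 3.5, t_1 = 5, a_2 = 13.5, b_2 = 4, c_2 = 1.5, s_2 = 2, a_3 = 6.5, b_3 = 8.5, c_3 = 1.5, s_3 = 3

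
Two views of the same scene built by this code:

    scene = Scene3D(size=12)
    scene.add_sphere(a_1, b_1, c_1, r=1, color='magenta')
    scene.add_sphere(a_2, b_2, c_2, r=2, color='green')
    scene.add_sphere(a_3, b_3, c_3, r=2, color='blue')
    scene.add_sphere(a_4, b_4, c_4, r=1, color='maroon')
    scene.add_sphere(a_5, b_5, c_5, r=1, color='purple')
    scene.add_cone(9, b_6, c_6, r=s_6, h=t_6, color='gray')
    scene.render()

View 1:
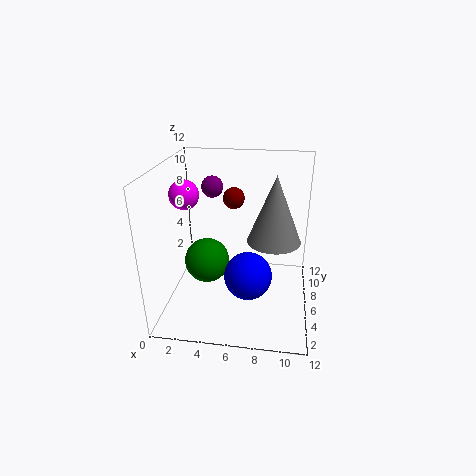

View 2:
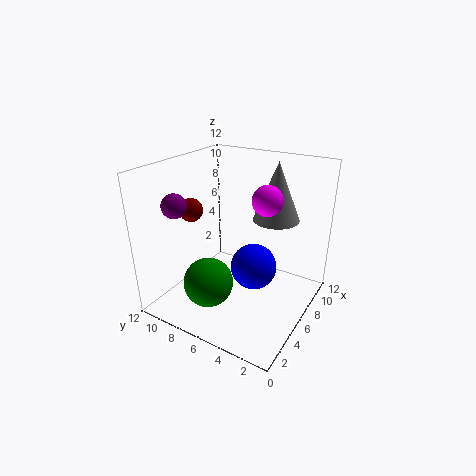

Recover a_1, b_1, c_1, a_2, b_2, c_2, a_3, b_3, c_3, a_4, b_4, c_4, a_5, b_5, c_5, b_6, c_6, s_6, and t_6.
a_1 = 3; b_1 = 2; c_1 = 11; a_2 = 3; b_2 = 7; c_2 = 3; a_3 = 7; b_3 = 5; c_3 = 3; a_4 = 5; b_4 = 10; c_4 = 8; a_5 = 3; b_5 = 10; c_5 = 9; b_6 = 4; c_6 = 7; s_6 = 2; t_6 = 5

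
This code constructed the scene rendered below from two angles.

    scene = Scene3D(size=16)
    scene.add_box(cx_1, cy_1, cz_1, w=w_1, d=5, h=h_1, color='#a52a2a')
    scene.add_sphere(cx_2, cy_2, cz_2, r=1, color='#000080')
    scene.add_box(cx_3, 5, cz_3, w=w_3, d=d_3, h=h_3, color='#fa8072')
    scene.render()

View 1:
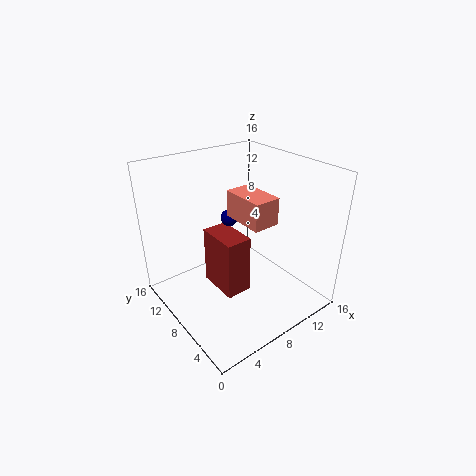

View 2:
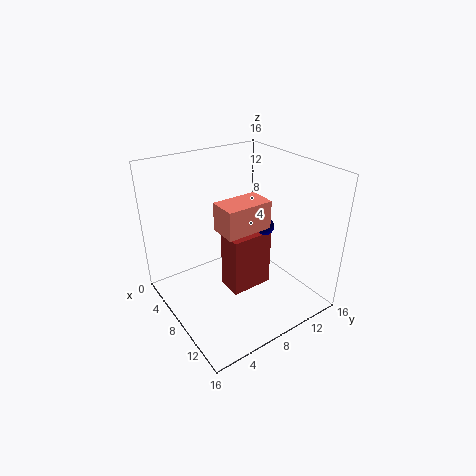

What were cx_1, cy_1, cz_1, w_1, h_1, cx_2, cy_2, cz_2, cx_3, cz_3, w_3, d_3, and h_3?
cx_1 = 6; cy_1 = 7; cz_1 = 1; w_1 = 3; h_1 = 7; cx_2 = 9; cy_2 = 11; cz_2 = 9; cx_3 = 8; cz_3 = 10; w_3 = 3; d_3 = 5; h_3 = 3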